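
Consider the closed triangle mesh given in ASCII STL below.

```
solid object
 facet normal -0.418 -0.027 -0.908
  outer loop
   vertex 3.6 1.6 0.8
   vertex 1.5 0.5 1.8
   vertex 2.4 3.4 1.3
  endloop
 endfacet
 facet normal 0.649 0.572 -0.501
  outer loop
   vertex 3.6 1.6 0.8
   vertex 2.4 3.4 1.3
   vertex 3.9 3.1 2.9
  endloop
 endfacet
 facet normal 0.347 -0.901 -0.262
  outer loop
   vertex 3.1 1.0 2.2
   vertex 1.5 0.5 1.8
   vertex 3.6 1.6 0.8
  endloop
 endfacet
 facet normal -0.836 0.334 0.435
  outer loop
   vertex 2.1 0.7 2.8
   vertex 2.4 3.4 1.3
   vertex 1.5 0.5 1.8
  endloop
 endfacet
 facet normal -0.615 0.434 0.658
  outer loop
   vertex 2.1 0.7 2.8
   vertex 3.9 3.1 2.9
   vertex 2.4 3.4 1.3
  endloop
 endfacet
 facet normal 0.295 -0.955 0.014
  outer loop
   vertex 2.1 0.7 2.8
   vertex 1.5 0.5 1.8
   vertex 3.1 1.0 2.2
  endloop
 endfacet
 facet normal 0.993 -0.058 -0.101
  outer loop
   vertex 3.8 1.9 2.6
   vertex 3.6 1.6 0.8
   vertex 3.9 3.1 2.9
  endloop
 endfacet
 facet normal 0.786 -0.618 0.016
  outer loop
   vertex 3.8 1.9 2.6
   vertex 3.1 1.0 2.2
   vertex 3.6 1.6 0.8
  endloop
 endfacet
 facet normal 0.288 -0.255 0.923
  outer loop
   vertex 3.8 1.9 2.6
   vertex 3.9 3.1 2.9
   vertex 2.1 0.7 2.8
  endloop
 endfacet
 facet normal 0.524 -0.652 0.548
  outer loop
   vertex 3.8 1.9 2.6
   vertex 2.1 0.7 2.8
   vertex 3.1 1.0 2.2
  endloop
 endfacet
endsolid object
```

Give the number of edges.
15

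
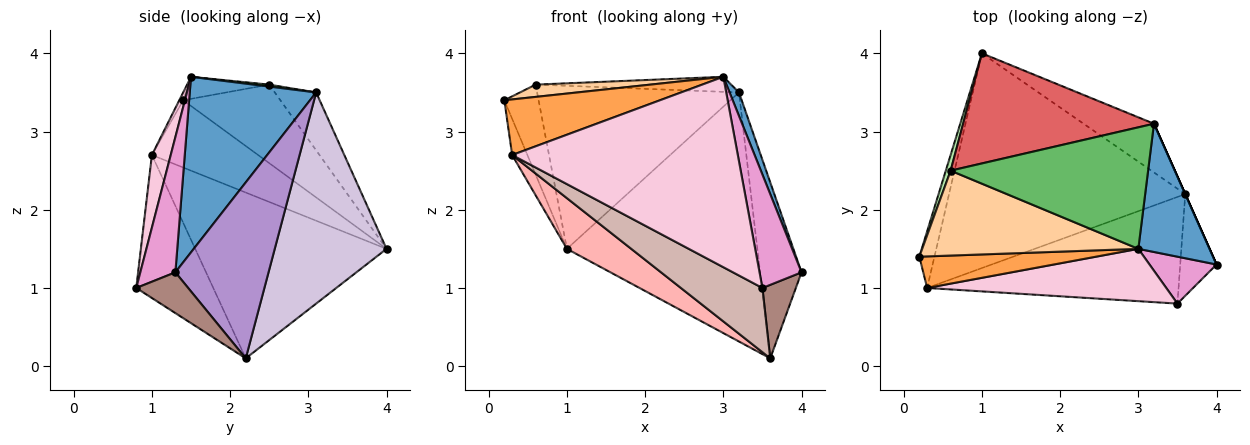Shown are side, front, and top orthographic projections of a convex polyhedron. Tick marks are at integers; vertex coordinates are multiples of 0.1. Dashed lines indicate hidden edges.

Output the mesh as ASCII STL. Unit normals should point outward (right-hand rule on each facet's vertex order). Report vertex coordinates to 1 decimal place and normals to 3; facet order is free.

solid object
 facet normal 0.924 -0.069 0.375
  outer loop
   vertex 3.2 3.1 3.5
   vertex 3.0 1.5 3.7
   vertex 4.0 1.3 1.2
  endloop
 endfacet
 facet normal -0.966 0.139 -0.217
  outer loop
   vertex 0.3 1.0 2.7
   vertex 0.2 1.4 3.4
   vertex 1.0 4.0 1.5
  endloop
 endfacet
 facet normal -0.022 -0.869 0.494
  outer loop
   vertex 0.3 1.0 2.7
   vertex 3.0 1.5 3.7
   vertex 0.2 1.4 3.4
  endloop
 endfacet
 facet normal -0.100 -0.143 0.985
  outer loop
   vertex 0.6 2.5 3.6
   vertex 0.2 1.4 3.4
   vertex 3.0 1.5 3.7
  endloop
 endfacet
 facet normal 0.010 0.123 0.992
  outer loop
   vertex 0.6 2.5 3.6
   vertex 3.0 1.5 3.7
   vertex 3.2 3.1 3.5
  endloop
 endfacet
 facet normal -0.942 0.332 0.058
  outer loop
   vertex 0.6 2.5 3.6
   vertex 1.0 4.0 1.5
   vertex 0.2 1.4 3.4
  endloop
 endfacet
 facet normal -0.167 0.817 0.552
  outer loop
   vertex 0.6 2.5 3.6
   vertex 3.2 3.1 3.5
   vertex 1.0 4.0 1.5
  endloop
 endfacet
 facet normal -0.564 -0.190 -0.804
  outer loop
   vertex 3.6 2.2 0.1
   vertex 0.3 1.0 2.7
   vertex 1.0 4.0 1.5
  endloop
 endfacet
 facet normal 0.914 0.406 0.000
  outer loop
   vertex 3.6 2.2 0.1
   vertex 3.2 3.1 3.5
   vertex 4.0 1.3 1.2
  endloop
 endfacet
 facet normal 0.499 0.850 -0.166
  outer loop
   vertex 3.6 2.2 0.1
   vertex 1.0 4.0 1.5
   vertex 3.2 3.1 3.5
  endloop
 endfacet
 facet normal 0.673 -0.433 -0.599
  outer loop
   vertex 3.5 0.8 1.0
   vertex 3.6 2.2 0.1
   vertex 4.0 1.3 1.2
  endloop
 endfacet
 facet normal -0.438 -0.464 -0.770
  outer loop
   vertex 3.5 0.8 1.0
   vertex 0.3 1.0 2.7
   vertex 3.6 2.2 0.1
  endloop
 endfacet
 facet normal 0.611 -0.732 0.303
  outer loop
   vertex 3.5 0.8 1.0
   vertex 4.0 1.3 1.2
   vertex 3.0 1.5 3.7
  endloop
 endfacet
 facet normal 0.080 -0.961 0.264
  outer loop
   vertex 3.5 0.8 1.0
   vertex 3.0 1.5 3.7
   vertex 0.3 1.0 2.7
  endloop
 endfacet
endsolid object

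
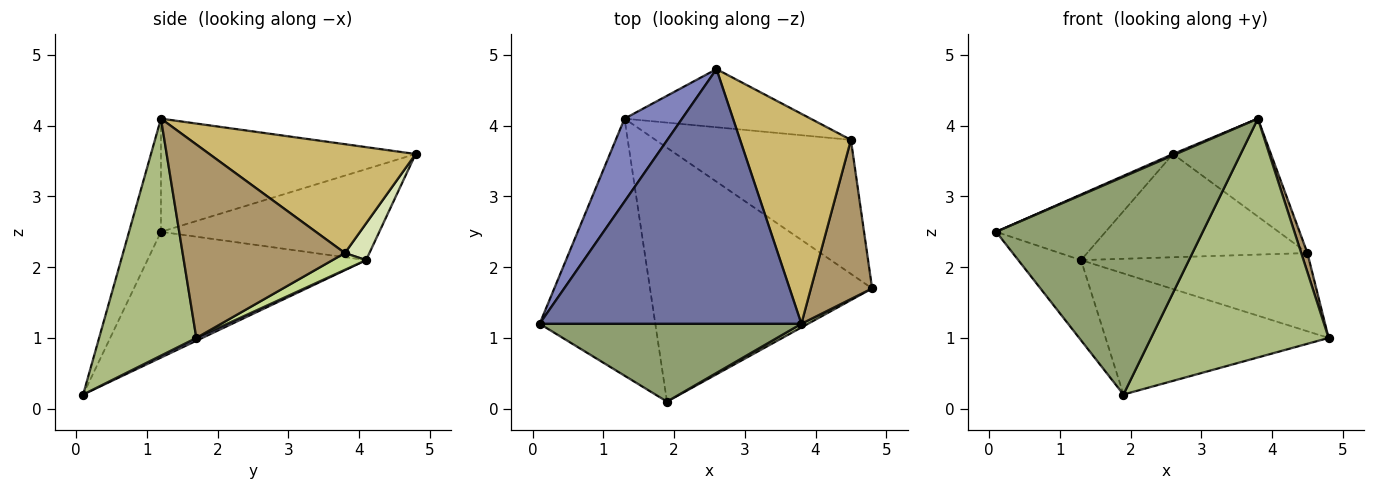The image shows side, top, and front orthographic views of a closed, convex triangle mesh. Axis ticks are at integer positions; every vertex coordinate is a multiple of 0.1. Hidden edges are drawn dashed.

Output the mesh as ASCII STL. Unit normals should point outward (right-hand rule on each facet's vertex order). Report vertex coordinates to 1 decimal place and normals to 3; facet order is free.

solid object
 facet normal -0.397 -0.005 0.918
  outer loop
   vertex 3.8 1.2 4.1
   vertex 2.6 4.8 3.6
   vertex 0.1 1.2 2.5
  endloop
 endfacet
 facet normal -0.778 0.390 0.492
  outer loop
   vertex 1.3 4.1 2.1
   vertex 0.1 1.2 2.5
   vertex 2.6 4.8 3.6
  endloop
 endfacet
 facet normal -0.720 0.207 -0.662
  outer loop
   vertex 1.9 0.1 0.2
   vertex 0.1 1.2 2.5
   vertex 1.3 4.1 2.1
  endloop
 endfacet
 facet normal 0.011 0.430 -0.903
  outer loop
   vertex 1.9 0.1 0.2
   vertex 1.3 4.1 2.1
   vertex 4.8 1.7 1.0
  endloop
 endfacet
 facet normal -0.144 -0.932 0.333
  outer loop
   vertex 1.9 0.1 0.2
   vertex 3.8 1.2 4.1
   vertex 0.1 1.2 2.5
  endloop
 endfacet
 facet normal 0.480 -0.877 0.013
  outer loop
   vertex 1.9 0.1 0.2
   vertex 4.8 1.7 1.0
   vertex 3.8 1.2 4.1
  endloop
 endfacet
 facet normal 0.074 0.503 -0.861
  outer loop
   vertex 4.5 3.8 2.2
   vertex 4.8 1.7 1.0
   vertex 1.3 4.1 2.1
  endloop
 endfacet
 facet normal 0.097 0.867 -0.488
  outer loop
   vertex 4.5 3.8 2.2
   vertex 1.3 4.1 2.1
   vertex 2.6 4.8 3.6
  endloop
 endfacet
 facet normal 0.953 -0.036 0.302
  outer loop
   vertex 4.5 3.8 2.2
   vertex 3.8 1.2 4.1
   vertex 4.8 1.7 1.0
  endloop
 endfacet
 facet normal 0.665 0.316 0.677
  outer loop
   vertex 4.5 3.8 2.2
   vertex 2.6 4.8 3.6
   vertex 3.8 1.2 4.1
  endloop
 endfacet
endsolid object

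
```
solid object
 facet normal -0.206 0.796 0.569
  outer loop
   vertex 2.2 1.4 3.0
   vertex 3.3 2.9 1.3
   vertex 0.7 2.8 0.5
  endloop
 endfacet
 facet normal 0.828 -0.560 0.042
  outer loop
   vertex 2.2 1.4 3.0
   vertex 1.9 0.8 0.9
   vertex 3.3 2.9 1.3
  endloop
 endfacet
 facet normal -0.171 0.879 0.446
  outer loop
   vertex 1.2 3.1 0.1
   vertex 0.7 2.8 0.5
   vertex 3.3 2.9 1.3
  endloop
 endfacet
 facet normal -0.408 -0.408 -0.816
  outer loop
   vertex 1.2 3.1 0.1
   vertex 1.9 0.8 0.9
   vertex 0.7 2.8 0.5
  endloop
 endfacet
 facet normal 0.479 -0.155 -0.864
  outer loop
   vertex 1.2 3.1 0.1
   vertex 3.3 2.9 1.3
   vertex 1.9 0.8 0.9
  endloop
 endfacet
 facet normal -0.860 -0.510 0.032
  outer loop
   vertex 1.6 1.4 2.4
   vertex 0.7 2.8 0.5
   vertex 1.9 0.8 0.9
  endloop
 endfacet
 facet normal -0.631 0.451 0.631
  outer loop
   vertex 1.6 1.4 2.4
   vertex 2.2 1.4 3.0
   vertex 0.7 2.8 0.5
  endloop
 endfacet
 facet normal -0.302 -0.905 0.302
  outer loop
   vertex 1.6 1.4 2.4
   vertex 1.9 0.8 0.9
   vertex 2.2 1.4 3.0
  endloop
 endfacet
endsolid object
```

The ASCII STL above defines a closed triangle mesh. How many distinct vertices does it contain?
6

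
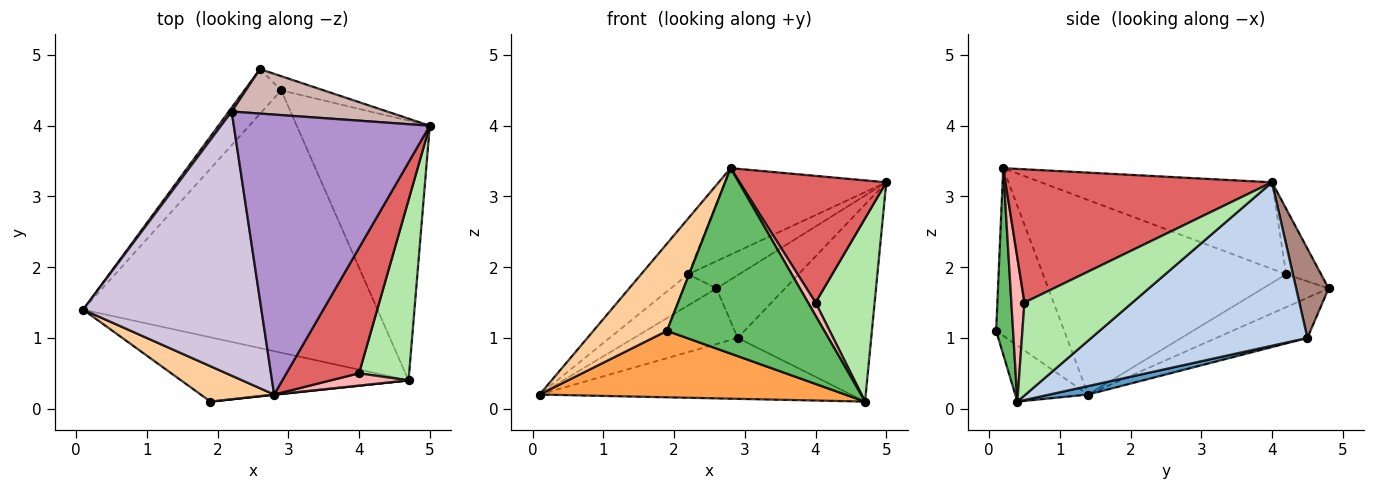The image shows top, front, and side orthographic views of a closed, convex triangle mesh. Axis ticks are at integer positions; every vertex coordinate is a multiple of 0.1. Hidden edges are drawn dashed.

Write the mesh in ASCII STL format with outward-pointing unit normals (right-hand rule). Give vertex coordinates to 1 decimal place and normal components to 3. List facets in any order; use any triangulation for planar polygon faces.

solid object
 facet normal 0.028 0.226 -0.974
  outer loop
   vertex 2.9 4.5 1.0
   vertex 4.7 0.4 0.1
   vertex 0.1 1.4 0.2
  endloop
 endfacet
 facet normal 0.699 0.432 -0.569
  outer loop
   vertex 2.9 4.5 1.0
   vertex 5.0 4.0 3.2
   vertex 4.7 0.4 0.1
  endloop
 endfacet
 facet normal -0.169 -0.708 -0.685
  outer loop
   vertex 1.9 0.1 1.1
   vertex 0.1 1.4 0.2
   vertex 4.7 0.4 0.1
  endloop
 endfacet
 facet normal -0.651 -0.704 0.285
  outer loop
   vertex 1.9 0.1 1.1
   vertex 2.8 0.2 3.4
   vertex 0.1 1.4 0.2
  endloop
 endfacet
 facet normal 0.107 -0.994 0.001
  outer loop
   vertex 1.9 0.1 1.1
   vertex 4.7 0.4 0.1
   vertex 2.8 0.2 3.4
  endloop
 endfacet
 facet normal 0.793 -0.434 0.427
  outer loop
   vertex 4.0 0.5 1.5
   vertex 4.7 0.4 0.1
   vertex 5.0 4.0 3.2
  endloop
 endfacet
 facet normal 0.791 -0.435 0.431
  outer loop
   vertex 4.0 0.5 1.5
   vertex 5.0 4.0 3.2
   vertex 2.8 0.2 3.4
  endloop
 endfacet
 facet normal 0.785 -0.451 0.425
  outer loop
   vertex 4.0 0.5 1.5
   vertex 2.8 0.2 3.4
   vertex 4.7 0.4 0.1
  endloop
 endfacet
 facet normal -0.389 0.272 0.880
  outer loop
   vertex 2.2 4.2 1.9
   vertex 2.8 0.2 3.4
   vertex 5.0 4.0 3.2
  endloop
 endfacet
 facet normal -0.730 0.141 0.669
  outer loop
   vertex 2.2 4.2 1.9
   vertex 0.1 1.4 0.2
   vertex 2.8 0.2 3.4
  endloop
 endfacet
 facet normal 0.420 0.885 -0.200
  outer loop
   vertex 2.6 4.8 1.7
   vertex 5.0 4.0 3.2
   vertex 2.9 4.5 1.0
  endloop
 endfacet
 facet normal -0.337 0.492 0.802
  outer loop
   vertex 2.6 4.8 1.7
   vertex 2.2 4.2 1.9
   vertex 5.0 4.0 3.2
  endloop
 endfacet
 facet normal -0.564 0.643 -0.518
  outer loop
   vertex 2.6 4.8 1.7
   vertex 2.9 4.5 1.0
   vertex 0.1 1.4 0.2
  endloop
 endfacet
 facet normal -0.819 0.570 0.073
  outer loop
   vertex 2.6 4.8 1.7
   vertex 0.1 1.4 0.2
   vertex 2.2 4.2 1.9
  endloop
 endfacet
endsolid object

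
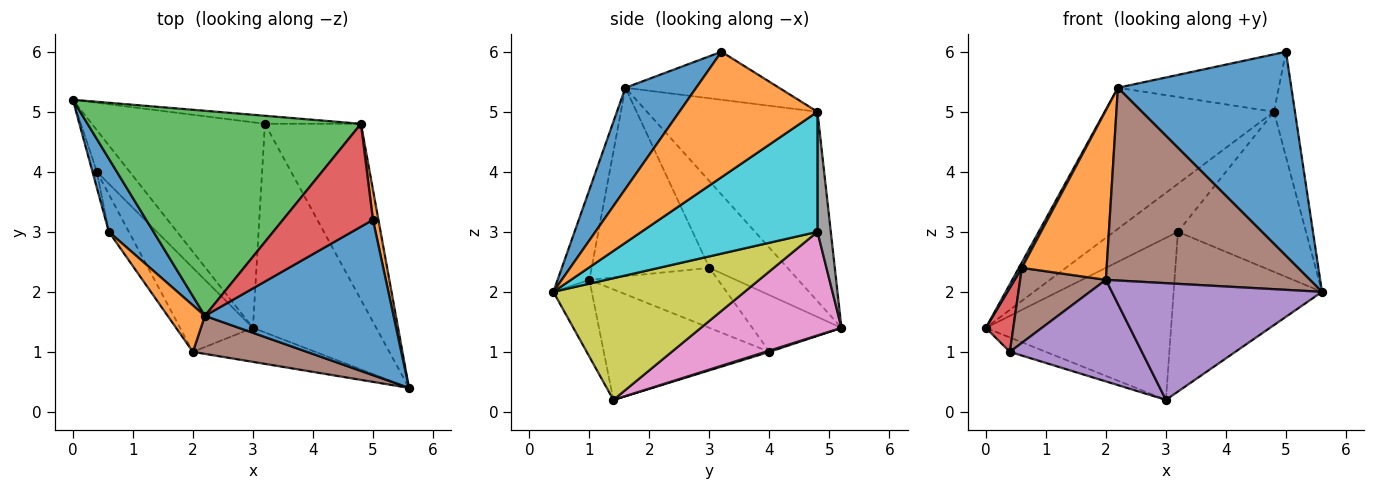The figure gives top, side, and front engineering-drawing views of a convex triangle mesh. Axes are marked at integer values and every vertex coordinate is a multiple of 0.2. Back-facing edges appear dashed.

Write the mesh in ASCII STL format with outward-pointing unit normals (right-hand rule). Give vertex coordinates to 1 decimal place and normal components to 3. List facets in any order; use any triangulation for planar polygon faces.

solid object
 facet normal 0.309 -0.757 0.576
  outer loop
   vertex 2.2 1.6 5.4
   vertex 5.6 0.4 2.0
   vertex 5.0 3.2 6.0
  endloop
 endfacet
 facet normal 0.988 0.150 0.043
  outer loop
   vertex 4.8 4.8 5.0
   vertex 5.0 3.2 6.0
   vertex 5.6 0.4 2.0
  endloop
 endfacet
 facet normal -0.496 0.492 0.716
  outer loop
   vertex 4.8 4.8 5.0
   vertex 0.0 5.2 1.4
   vertex 2.2 1.6 5.4
  endloop
 endfacet
 facet normal -0.422 0.442 0.792
  outer loop
   vertex 4.8 4.8 5.0
   vertex 2.2 1.6 5.4
   vertex 5.0 3.2 6.0
  endloop
 endfacet
 facet normal -0.173 -0.946 -0.276
  outer loop
   vertex 2.0 1.0 2.2
   vertex 3.0 1.4 0.2
   vertex 5.6 0.4 2.0
  endloop
 endfacet
 facet normal -0.151 -0.970 0.191
  outer loop
   vertex 2.0 1.0 2.2
   vertex 5.6 0.4 2.0
   vertex 2.2 1.6 5.4
  endloop
 endfacet
 facet normal 0.425 0.560 -0.711
  outer loop
   vertex 3.2 4.8 3.0
   vertex 3.0 1.4 0.2
   vertex 0.0 5.2 1.4
  endloop
 endfacet
 facet normal 0.201 0.966 -0.161
  outer loop
   vertex 3.2 4.8 3.0
   vertex 0.0 5.2 1.4
   vertex 4.8 4.8 5.0
  endloop
 endfacet
 facet normal 0.617 0.478 -0.625
  outer loop
   vertex 3.2 4.8 3.0
   vertex 5.6 0.4 2.0
   vertex 3.0 1.4 0.2
  endloop
 endfacet
 facet normal 0.679 0.494 -0.543
  outer loop
   vertex 3.2 4.8 3.0
   vertex 4.8 4.8 5.0
   vertex 5.6 0.4 2.0
  endloop
 endfacet
 facet normal -0.888 -0.034 0.458
  outer loop
   vertex 0.6 3.0 2.4
   vertex 2.2 1.6 5.4
   vertex 0.0 5.2 1.4
  endloop
 endfacet
 facet normal -0.801 -0.577 0.158
  outer loop
   vertex 0.6 3.0 2.4
   vertex 2.0 1.0 2.2
   vertex 2.2 1.6 5.4
  endloop
 endfacet
 facet normal 0.036 0.327 -0.944
  outer loop
   vertex 0.4 4.0 1.0
   vertex 0.0 5.2 1.4
   vertex 3.0 1.4 0.2
  endloop
 endfacet
 facet normal -0.953 -0.293 -0.073
  outer loop
   vertex 0.4 4.0 1.0
   vertex 0.6 3.0 2.4
   vertex 0.0 5.2 1.4
  endloop
 endfacet
 facet normal -0.695 -0.554 -0.458
  outer loop
   vertex 0.4 4.0 1.0
   vertex 3.0 1.4 0.2
   vertex 2.0 1.0 2.2
  endloop
 endfacet
 facet normal -0.802 -0.535 -0.267
  outer loop
   vertex 0.4 4.0 1.0
   vertex 2.0 1.0 2.2
   vertex 0.6 3.0 2.4
  endloop
 endfacet
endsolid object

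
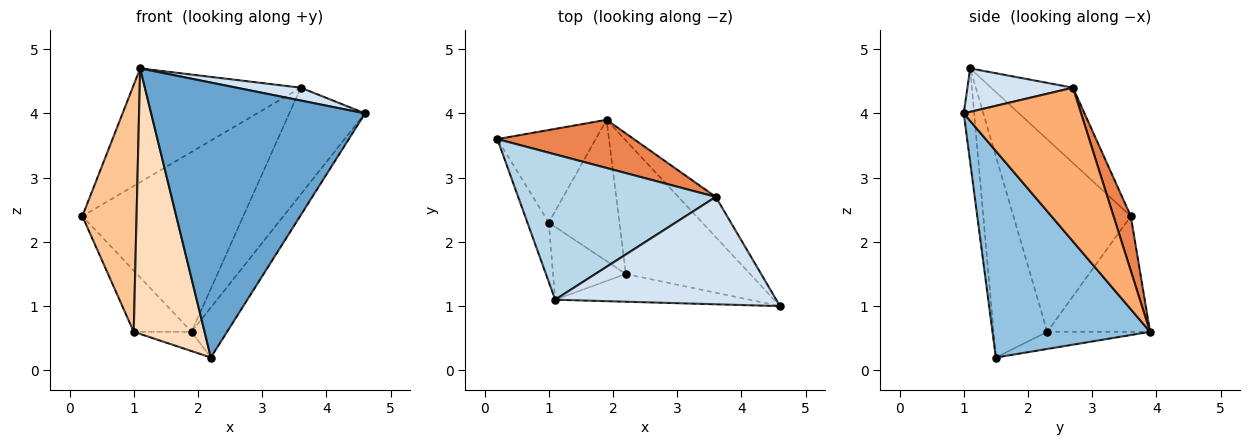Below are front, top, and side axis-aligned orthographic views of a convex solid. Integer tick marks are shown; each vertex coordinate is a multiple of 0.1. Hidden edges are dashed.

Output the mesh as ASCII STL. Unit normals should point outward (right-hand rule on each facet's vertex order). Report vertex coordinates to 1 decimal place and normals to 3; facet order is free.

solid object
 facet normal -0.048 -0.994 -0.100
  outer loop
   vertex 2.2 1.5 0.2
   vertex 4.6 1.0 4.0
   vertex 1.1 1.1 4.7
  endloop
 endfacet
 facet normal 0.841 0.190 -0.506
  outer loop
   vertex 1.9 3.9 0.6
   vertex 4.6 1.0 4.0
   vertex 2.2 1.5 0.2
  endloop
 endfacet
 facet normal -0.287 0.590 0.754
  outer loop
   vertex 3.6 2.7 4.4
   vertex 0.2 3.6 2.4
   vertex 1.1 1.1 4.7
  endloop
 endfacet
 facet normal 0.192 -0.117 0.975
  outer loop
   vertex 3.6 2.7 4.4
   vertex 1.1 1.1 4.7
   vertex 4.6 1.0 4.0
  endloop
 endfacet
 facet normal 0.103 0.961 0.257
  outer loop
   vertex 3.6 2.7 4.4
   vertex 1.9 3.9 0.6
   vertex 0.2 3.6 2.4
  endloop
 endfacet
 facet normal 0.823 0.531 -0.200
  outer loop
   vertex 3.6 2.7 4.4
   vertex 4.6 1.0 4.0
   vertex 1.9 3.9 0.6
  endloop
 endfacet
 facet normal -0.903 -0.417 -0.100
  outer loop
   vertex 1.0 2.3 0.6
   vertex 1.1 1.1 4.7
   vertex 0.2 3.6 2.4
  endloop
 endfacet
 facet normal -0.590 -0.779 -0.213
  outer loop
   vertex 1.0 2.3 0.6
   vertex 2.2 1.5 0.2
   vertex 1.1 1.1 4.7
  endloop
 endfacet
 facet normal -0.700 0.394 -0.596
  outer loop
   vertex 1.0 2.3 0.6
   vertex 0.2 3.6 2.4
   vertex 1.9 3.9 0.6
  endloop
 endfacet
 facet normal -0.234 0.131 -0.963
  outer loop
   vertex 1.0 2.3 0.6
   vertex 1.9 3.9 0.6
   vertex 2.2 1.5 0.2
  endloop
 endfacet
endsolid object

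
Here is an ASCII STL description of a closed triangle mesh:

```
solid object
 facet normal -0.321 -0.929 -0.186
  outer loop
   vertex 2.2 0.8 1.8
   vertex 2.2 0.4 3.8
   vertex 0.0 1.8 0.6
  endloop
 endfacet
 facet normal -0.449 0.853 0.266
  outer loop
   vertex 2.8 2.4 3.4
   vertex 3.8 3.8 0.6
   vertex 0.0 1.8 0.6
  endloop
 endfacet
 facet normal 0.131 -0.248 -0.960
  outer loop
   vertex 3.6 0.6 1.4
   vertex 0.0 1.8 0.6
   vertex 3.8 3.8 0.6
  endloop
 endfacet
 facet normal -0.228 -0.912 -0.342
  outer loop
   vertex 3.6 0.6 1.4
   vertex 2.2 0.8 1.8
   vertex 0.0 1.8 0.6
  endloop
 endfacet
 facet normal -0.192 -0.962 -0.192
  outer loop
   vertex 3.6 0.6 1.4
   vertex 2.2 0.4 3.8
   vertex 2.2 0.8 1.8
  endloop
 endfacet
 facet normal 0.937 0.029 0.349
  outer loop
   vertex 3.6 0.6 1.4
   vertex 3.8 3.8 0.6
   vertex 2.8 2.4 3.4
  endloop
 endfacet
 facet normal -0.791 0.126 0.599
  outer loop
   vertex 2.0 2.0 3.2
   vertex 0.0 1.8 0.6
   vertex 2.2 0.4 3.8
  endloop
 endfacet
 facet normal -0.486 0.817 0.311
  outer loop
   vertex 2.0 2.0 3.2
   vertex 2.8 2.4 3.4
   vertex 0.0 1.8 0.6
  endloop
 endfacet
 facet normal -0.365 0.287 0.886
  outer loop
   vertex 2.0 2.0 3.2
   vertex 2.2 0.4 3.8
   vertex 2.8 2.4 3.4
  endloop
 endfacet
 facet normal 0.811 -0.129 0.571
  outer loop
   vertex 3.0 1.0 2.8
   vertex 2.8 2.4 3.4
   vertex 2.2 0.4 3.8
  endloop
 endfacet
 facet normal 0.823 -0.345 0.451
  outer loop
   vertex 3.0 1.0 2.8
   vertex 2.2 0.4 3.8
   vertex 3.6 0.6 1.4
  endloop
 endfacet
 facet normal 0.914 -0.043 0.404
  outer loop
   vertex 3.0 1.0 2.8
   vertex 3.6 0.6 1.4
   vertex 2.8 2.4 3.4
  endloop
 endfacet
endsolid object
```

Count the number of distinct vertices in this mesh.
8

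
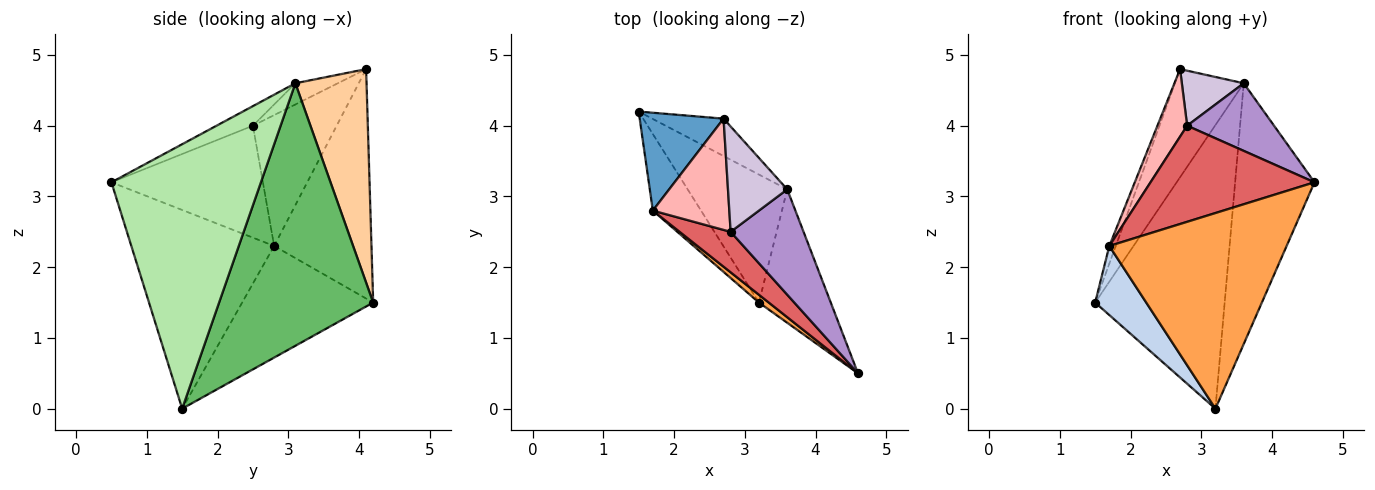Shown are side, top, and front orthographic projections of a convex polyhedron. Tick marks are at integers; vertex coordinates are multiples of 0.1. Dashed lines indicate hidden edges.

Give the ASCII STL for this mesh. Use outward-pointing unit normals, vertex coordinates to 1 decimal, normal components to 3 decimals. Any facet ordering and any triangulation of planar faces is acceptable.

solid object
 facet normal -0.937 0.062 0.343
  outer loop
   vertex 1.7 2.8 2.3
   vertex 2.7 4.1 4.8
   vertex 1.5 4.2 1.5
  endloop
 endfacet
 facet normal -0.864 -0.337 -0.373
  outer loop
   vertex 1.7 2.8 2.3
   vertex 1.5 4.2 1.5
   vertex 3.2 1.5 0.0
  endloop
 endfacet
 facet normal -0.627 -0.778 0.031
  outer loop
   vertex 1.7 2.8 2.3
   vertex 3.2 1.5 0.0
   vertex 4.6 0.5 3.2
  endloop
 endfacet
 facet normal 0.699 0.676 -0.234
  outer loop
   vertex 3.6 3.1 4.6
   vertex 1.5 4.2 1.5
   vertex 2.7 4.1 4.8
  endloop
 endfacet
 facet normal 0.735 0.618 -0.279
  outer loop
   vertex 3.6 3.1 4.6
   vertex 3.2 1.5 0.0
   vertex 1.5 4.2 1.5
  endloop
 endfacet
 facet normal 0.859 0.456 -0.233
  outer loop
   vertex 3.6 3.1 4.6
   vertex 4.6 0.5 3.2
   vertex 3.2 1.5 0.0
  endloop
 endfacet
 facet normal -0.648 -0.702 0.296
  outer loop
   vertex 2.8 2.5 4.0
   vertex 1.7 2.8 2.3
   vertex 4.6 0.5 3.2
  endloop
 endfacet
 facet normal -0.826 -0.293 0.482
  outer loop
   vertex 2.8 2.5 4.0
   vertex 2.7 4.1 4.8
   vertex 1.7 2.8 2.3
  endloop
 endfacet
 facet normal -0.221 -0.527 0.821
  outer loop
   vertex 2.8 2.5 4.0
   vertex 4.6 0.5 3.2
   vertex 3.6 3.1 4.6
  endloop
 endfacet
 facet normal -0.303 -0.441 0.845
  outer loop
   vertex 2.8 2.5 4.0
   vertex 3.6 3.1 4.6
   vertex 2.7 4.1 4.8
  endloop
 endfacet
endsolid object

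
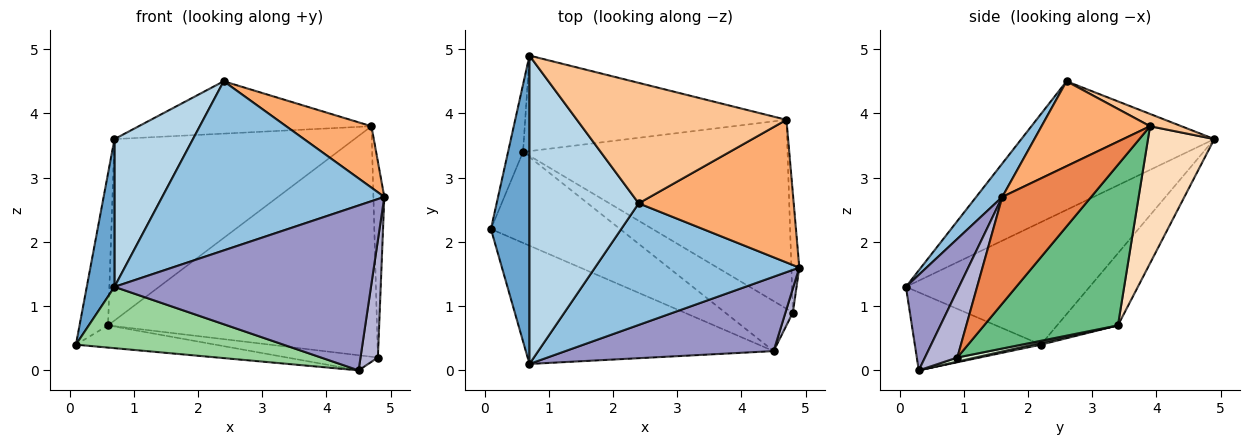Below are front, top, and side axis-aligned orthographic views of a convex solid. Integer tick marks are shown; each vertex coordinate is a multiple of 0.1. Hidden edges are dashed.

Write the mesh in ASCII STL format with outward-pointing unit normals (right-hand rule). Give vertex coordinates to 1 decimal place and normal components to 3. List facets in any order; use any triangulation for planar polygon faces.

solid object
 facet normal -0.944 -0.142 0.297
  outer loop
   vertex 0.7 0.1 1.3
   vertex 0.7 4.9 3.6
   vertex 0.1 2.2 0.4
  endloop
 endfacet
 facet normal 0.095 -0.808 0.581
  outer loop
   vertex 2.4 2.6 4.5
   vertex 0.7 0.1 1.3
   vertex 4.9 1.6 2.7
  endloop
 endfacet
 facet normal -0.728 -0.296 0.618
  outer loop
   vertex 2.4 2.6 4.5
   vertex 0.7 4.9 3.6
   vertex 0.7 0.1 1.3
  endloop
 endfacet
 facet normal -0.890 0.417 -0.185
  outer loop
   vertex 0.6 3.4 0.7
   vertex 0.1 2.2 0.4
   vertex 0.7 4.9 3.6
  endloop
 endfacet
 facet normal 0.990 0.121 -0.074
  outer loop
   vertex 4.7 3.9 3.8
   vertex 4.9 1.6 2.7
   vertex 4.8 0.9 0.2
  endloop
 endfacet
 facet normal 0.449 -0.353 0.820
  outer loop
   vertex 4.7 3.9 3.8
   vertex 2.4 2.6 4.5
   vertex 4.9 1.6 2.7
  endloop
 endfacet
 facet normal 0.054 0.398 0.916
  outer loop
   vertex 4.7 3.9 3.8
   vertex 0.7 4.9 3.6
   vertex 2.4 2.6 4.5
  endloop
 endfacet
 facet normal 0.237 0.859 -0.453
  outer loop
   vertex 4.7 3.9 3.8
   vertex 0.6 3.4 0.7
   vertex 0.7 4.9 3.6
  endloop
 endfacet
 facet normal 0.359 0.722 -0.592
  outer loop
   vertex 4.7 3.9 3.8
   vertex 4.8 0.9 0.2
   vertex 0.6 3.4 0.7
  endloop
 endfacet
 facet normal -0.269 -0.443 -0.855
  outer loop
   vertex 4.5 0.3 0.0
   vertex 0.7 0.1 1.3
   vertex 0.1 2.2 0.4
  endloop
 endfacet
 facet normal 0.014 0.237 -0.971
  outer loop
   vertex 4.5 0.3 0.0
   vertex 0.1 2.2 0.4
   vertex 0.6 3.4 0.7
  endloop
 endfacet
 facet normal 0.058 0.289 -0.955
  outer loop
   vertex 4.5 0.3 0.0
   vertex 0.6 3.4 0.7
   vertex 4.8 0.9 0.2
  endloop
 endfacet
 facet normal 0.185 -0.896 0.404
  outer loop
   vertex 4.5 0.3 0.0
   vertex 4.9 1.6 2.7
   vertex 0.7 0.1 1.3
  endloop
 endfacet
 facet normal 0.877 -0.471 0.097
  outer loop
   vertex 4.5 0.3 0.0
   vertex 4.8 0.9 0.2
   vertex 4.9 1.6 2.7
  endloop
 endfacet
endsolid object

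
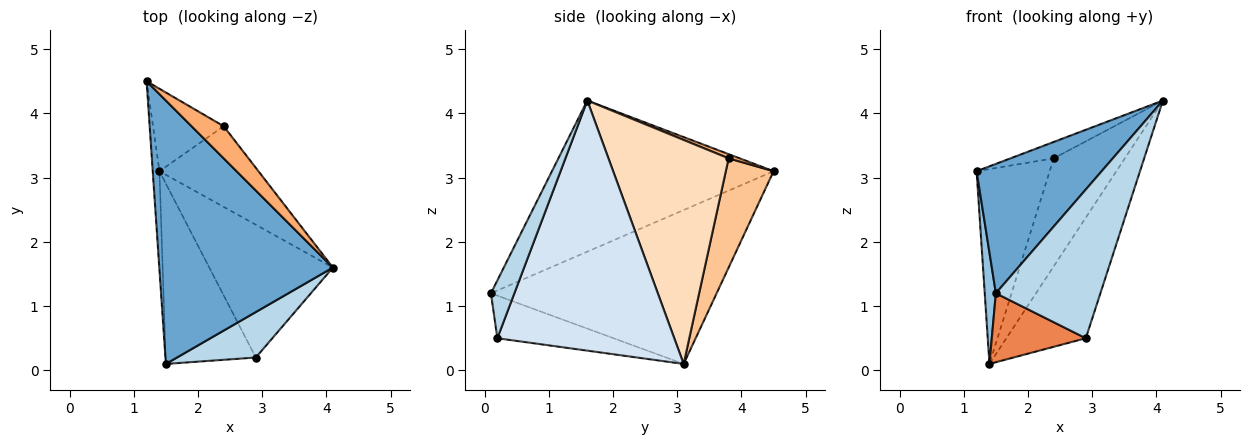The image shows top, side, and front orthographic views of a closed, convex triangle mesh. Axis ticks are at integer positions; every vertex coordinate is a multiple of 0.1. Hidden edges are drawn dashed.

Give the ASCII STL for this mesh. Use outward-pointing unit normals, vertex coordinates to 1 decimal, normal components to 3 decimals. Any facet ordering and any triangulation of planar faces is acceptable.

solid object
 facet normal -0.616 -0.347 0.707
  outer loop
   vertex 1.5 0.1 1.2
   vertex 4.1 1.6 4.2
   vertex 1.2 4.5 3.1
  endloop
 endfacet
 facet normal -0.998 -0.049 -0.044
  outer loop
   vertex 1.4 3.1 0.1
   vertex 1.5 0.1 1.2
   vertex 1.2 4.5 3.1
  endloop
 endfacet
 facet normal 0.210 -0.935 0.286
  outer loop
   vertex 2.9 0.2 0.5
   vertex 4.1 1.6 4.2
   vertex 1.5 0.1 1.2
  endloop
 endfacet
 facet normal 0.832 0.373 -0.411
  outer loop
   vertex 2.9 0.2 0.5
   vertex 1.4 3.1 0.1
   vertex 4.1 1.6 4.2
  endloop
 endfacet
 facet normal -0.404 -0.327 -0.854
  outer loop
   vertex 2.9 0.2 0.5
   vertex 1.5 0.1 1.2
   vertex 1.4 3.1 0.1
  endloop
 endfacet
 facet normal 0.116 0.452 0.885
  outer loop
   vertex 2.4 3.8 3.3
   vertex 1.2 4.5 3.1
   vertex 4.1 1.6 4.2
  endloop
 endfacet
 facet normal 0.516 0.789 -0.334
  outer loop
   vertex 2.4 3.8 3.3
   vertex 1.4 3.1 0.1
   vertex 1.2 4.5 3.1
  endloop
 endfacet
 facet normal 0.804 0.476 -0.356
  outer loop
   vertex 2.4 3.8 3.3
   vertex 4.1 1.6 4.2
   vertex 1.4 3.1 0.1
  endloop
 endfacet
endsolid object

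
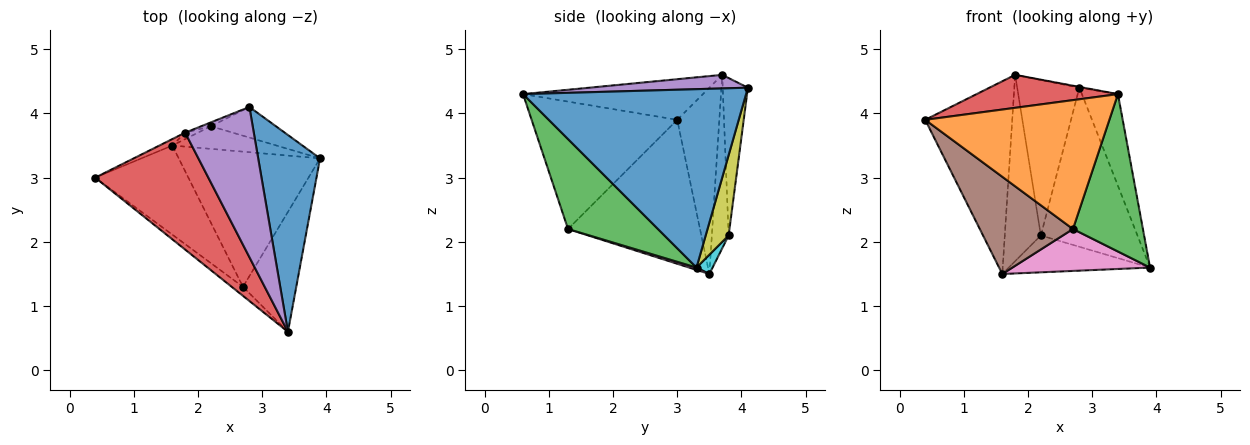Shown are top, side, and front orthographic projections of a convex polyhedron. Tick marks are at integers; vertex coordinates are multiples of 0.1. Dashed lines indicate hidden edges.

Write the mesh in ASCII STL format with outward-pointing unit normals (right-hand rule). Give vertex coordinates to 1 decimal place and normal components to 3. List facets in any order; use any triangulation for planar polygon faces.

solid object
 facet normal 0.934 0.151 0.324
  outer loop
   vertex 2.8 4.1 4.4
   vertex 3.4 0.6 4.3
   vertex 3.9 3.3 1.6
  endloop
 endfacet
 facet normal -0.619 -0.783 -0.055
  outer loop
   vertex 2.7 1.3 2.2
   vertex 3.4 0.6 4.3
   vertex 0.4 3.0 3.9
  endloop
 endfacet
 facet normal 0.715 -0.556 -0.424
  outer loop
   vertex 2.7 1.3 2.2
   vertex 3.9 3.3 1.6
   vertex 3.4 0.6 4.3
  endloop
 endfacet
 facet normal -0.327 -0.257 0.910
  outer loop
   vertex 1.8 3.7 4.6
   vertex 0.4 3.0 3.9
   vertex 3.4 0.6 4.3
  endloop
 endfacet
 facet normal 0.194 0.005 0.981
  outer loop
   vertex 1.8 3.7 4.6
   vertex 3.4 0.6 4.3
   vertex 2.8 4.1 4.4
  endloop
 endfacet
 facet normal -0.722 -0.510 -0.467
  outer loop
   vertex 1.6 3.5 1.5
   vertex 2.7 1.3 2.2
   vertex 0.4 3.0 3.9
  endloop
 endfacet
 facet normal 0.016 -0.296 -0.955
  outer loop
   vertex 1.6 3.5 1.5
   vertex 3.9 3.3 1.6
   vertex 2.7 1.3 2.2
  endloop
 endfacet
 facet normal -0.435 0.900 -0.030
  outer loop
   vertex 1.6 3.5 1.5
   vertex 0.4 3.0 3.9
   vertex 1.8 3.7 4.6
  endloop
 endfacet
 facet normal 0.227 0.956 -0.184
  outer loop
   vertex 2.2 3.8 2.1
   vertex 2.8 4.1 4.4
   vertex 3.9 3.3 1.6
  endloop
 endfacet
 facet normal 0.096 0.848 -0.521
  outer loop
   vertex 2.2 3.8 2.1
   vertex 3.9 3.3 1.6
   vertex 1.6 3.5 1.5
  endloop
 endfacet
 facet normal -0.375 0.927 -0.023
  outer loop
   vertex 2.2 3.8 2.1
   vertex 1.8 3.7 4.6
   vertex 2.8 4.1 4.4
  endloop
 endfacet
 facet normal -0.422 0.906 -0.031
  outer loop
   vertex 2.2 3.8 2.1
   vertex 1.6 3.5 1.5
   vertex 1.8 3.7 4.6
  endloop
 endfacet
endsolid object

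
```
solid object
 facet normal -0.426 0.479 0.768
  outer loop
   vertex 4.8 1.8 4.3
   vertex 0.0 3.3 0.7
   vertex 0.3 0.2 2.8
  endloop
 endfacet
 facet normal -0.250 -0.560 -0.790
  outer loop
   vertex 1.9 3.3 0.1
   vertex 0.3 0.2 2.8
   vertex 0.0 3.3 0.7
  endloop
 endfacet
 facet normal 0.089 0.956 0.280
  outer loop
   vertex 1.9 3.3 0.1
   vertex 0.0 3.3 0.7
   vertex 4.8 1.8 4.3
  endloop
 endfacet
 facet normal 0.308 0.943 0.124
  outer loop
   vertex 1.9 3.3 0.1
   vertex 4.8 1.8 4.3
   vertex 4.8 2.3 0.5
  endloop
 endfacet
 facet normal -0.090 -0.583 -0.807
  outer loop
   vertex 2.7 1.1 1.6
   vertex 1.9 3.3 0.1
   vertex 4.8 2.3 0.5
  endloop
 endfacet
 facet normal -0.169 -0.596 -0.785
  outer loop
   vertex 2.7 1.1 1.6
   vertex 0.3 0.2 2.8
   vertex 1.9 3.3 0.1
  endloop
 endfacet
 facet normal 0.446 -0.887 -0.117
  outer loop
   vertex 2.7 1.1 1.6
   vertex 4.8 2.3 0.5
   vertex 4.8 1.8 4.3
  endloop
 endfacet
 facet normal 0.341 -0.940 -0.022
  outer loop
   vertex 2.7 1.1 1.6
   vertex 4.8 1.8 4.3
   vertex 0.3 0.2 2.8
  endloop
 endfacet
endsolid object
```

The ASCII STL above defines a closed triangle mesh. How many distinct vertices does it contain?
6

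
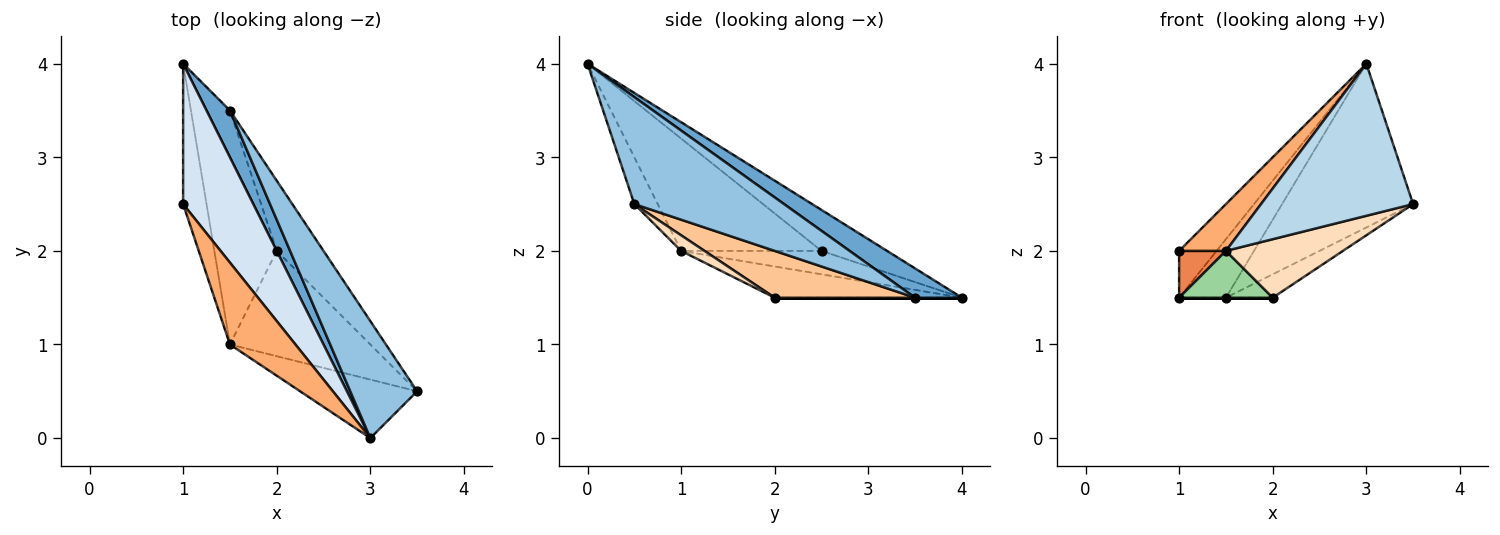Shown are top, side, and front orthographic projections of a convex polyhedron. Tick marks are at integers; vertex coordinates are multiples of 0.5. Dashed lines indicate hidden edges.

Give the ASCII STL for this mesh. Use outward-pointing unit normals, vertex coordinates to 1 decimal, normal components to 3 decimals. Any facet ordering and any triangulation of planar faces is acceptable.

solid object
 facet normal 0.615 0.615 0.492
  outer loop
   vertex 1.5 3.5 1.5
   vertex 1.0 4.0 1.5
   vertex 3.0 0.0 4.0
  endloop
 endfacet
 facet normal 0.681 0.596 0.426
  outer loop
   vertex 1.5 3.5 1.5
   vertex 3.0 0.0 4.0
   vertex 3.5 0.5 2.5
  endloop
 endfacet
 facet normal -0.142 -0.924 -0.355
  outer loop
   vertex 1.5 1.0 2.0
   vertex 3.5 0.5 2.5
   vertex 3.0 0.0 4.0
  endloop
 endfacet
 facet normal -0.484 0.277 0.830
  outer loop
   vertex 1.0 2.5 2.0
   vertex 3.0 0.0 4.0
   vertex 1.0 4.0 1.5
  endloop
 endfacet
 facet normal -0.688 -0.229 -0.688
  outer loop
   vertex 1.0 2.5 2.0
   vertex 1.0 4.0 1.5
   vertex 1.5 1.0 2.0
  endloop
 endfacet
 facet normal -0.830 -0.277 0.484
  outer loop
   vertex 1.0 2.5 2.0
   vertex 1.5 1.0 2.0
   vertex 3.0 0.0 4.0
  endloop
 endfacet
 facet normal 0.688 0.229 -0.688
  outer loop
   vertex 2.0 2.0 1.5
   vertex 1.5 3.5 1.5
   vertex 3.5 0.5 2.5
  endloop
 endfacet
 facet normal 0.097 -0.483 -0.870
  outer loop
   vertex 2.0 2.0 1.5
   vertex 3.5 0.5 2.5
   vertex 1.5 1.0 2.0
  endloop
 endfacet
 facet normal 0.000 0.000 -1.000
  outer loop
   vertex 2.0 2.0 1.5
   vertex 1.0 4.0 1.5
   vertex 1.5 3.5 1.5
  endloop
 endfacet
 facet normal -0.436 -0.218 -0.873
  outer loop
   vertex 2.0 2.0 1.5
   vertex 1.5 1.0 2.0
   vertex 1.0 4.0 1.5
  endloop
 endfacet
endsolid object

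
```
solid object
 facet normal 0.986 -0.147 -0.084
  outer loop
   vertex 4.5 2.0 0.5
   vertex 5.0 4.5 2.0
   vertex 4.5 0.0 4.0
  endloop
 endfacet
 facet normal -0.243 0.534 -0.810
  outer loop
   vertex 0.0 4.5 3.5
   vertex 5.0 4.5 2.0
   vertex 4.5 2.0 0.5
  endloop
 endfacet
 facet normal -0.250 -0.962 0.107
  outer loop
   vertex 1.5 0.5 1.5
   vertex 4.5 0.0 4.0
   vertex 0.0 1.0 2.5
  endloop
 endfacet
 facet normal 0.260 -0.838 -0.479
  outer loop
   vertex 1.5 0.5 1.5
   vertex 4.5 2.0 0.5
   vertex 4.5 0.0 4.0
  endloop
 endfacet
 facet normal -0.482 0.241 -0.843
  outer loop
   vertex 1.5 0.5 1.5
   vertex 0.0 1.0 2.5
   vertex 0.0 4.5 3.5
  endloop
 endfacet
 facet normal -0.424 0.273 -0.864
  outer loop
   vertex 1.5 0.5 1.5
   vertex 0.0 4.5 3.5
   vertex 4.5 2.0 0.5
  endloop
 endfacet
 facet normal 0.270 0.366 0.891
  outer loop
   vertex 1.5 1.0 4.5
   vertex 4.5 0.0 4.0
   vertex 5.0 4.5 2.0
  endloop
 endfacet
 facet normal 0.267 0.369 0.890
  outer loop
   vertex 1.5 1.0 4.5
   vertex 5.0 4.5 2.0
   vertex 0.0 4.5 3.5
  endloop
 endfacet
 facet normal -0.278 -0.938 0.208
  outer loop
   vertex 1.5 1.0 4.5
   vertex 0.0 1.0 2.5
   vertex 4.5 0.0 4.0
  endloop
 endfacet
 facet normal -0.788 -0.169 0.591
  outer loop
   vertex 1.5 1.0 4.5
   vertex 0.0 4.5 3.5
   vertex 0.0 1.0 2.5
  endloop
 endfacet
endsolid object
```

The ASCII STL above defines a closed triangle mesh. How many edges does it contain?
15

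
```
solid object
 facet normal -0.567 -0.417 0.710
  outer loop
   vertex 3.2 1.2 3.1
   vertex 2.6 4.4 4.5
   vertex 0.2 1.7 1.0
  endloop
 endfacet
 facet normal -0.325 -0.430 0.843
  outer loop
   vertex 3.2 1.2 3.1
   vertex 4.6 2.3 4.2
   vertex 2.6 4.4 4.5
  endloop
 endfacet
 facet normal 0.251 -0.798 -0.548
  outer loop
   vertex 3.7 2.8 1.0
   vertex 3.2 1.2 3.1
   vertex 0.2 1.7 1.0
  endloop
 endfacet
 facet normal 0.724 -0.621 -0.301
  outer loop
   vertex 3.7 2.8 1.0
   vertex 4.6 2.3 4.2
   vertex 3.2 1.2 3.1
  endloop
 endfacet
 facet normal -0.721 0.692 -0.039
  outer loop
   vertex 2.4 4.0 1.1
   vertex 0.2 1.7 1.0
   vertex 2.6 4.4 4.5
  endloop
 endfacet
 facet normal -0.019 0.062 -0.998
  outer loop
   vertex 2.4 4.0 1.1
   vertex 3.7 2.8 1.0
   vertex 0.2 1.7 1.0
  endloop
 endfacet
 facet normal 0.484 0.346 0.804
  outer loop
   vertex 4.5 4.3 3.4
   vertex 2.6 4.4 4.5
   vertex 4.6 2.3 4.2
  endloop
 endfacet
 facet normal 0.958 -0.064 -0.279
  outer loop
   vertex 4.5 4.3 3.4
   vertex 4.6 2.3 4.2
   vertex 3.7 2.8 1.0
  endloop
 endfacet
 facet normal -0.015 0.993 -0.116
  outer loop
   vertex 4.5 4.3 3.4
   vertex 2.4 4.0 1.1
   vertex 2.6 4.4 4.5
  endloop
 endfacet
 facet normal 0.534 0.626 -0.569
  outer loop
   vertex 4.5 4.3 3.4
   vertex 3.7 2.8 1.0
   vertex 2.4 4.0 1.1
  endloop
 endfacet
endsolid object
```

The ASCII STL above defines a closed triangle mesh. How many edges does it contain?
15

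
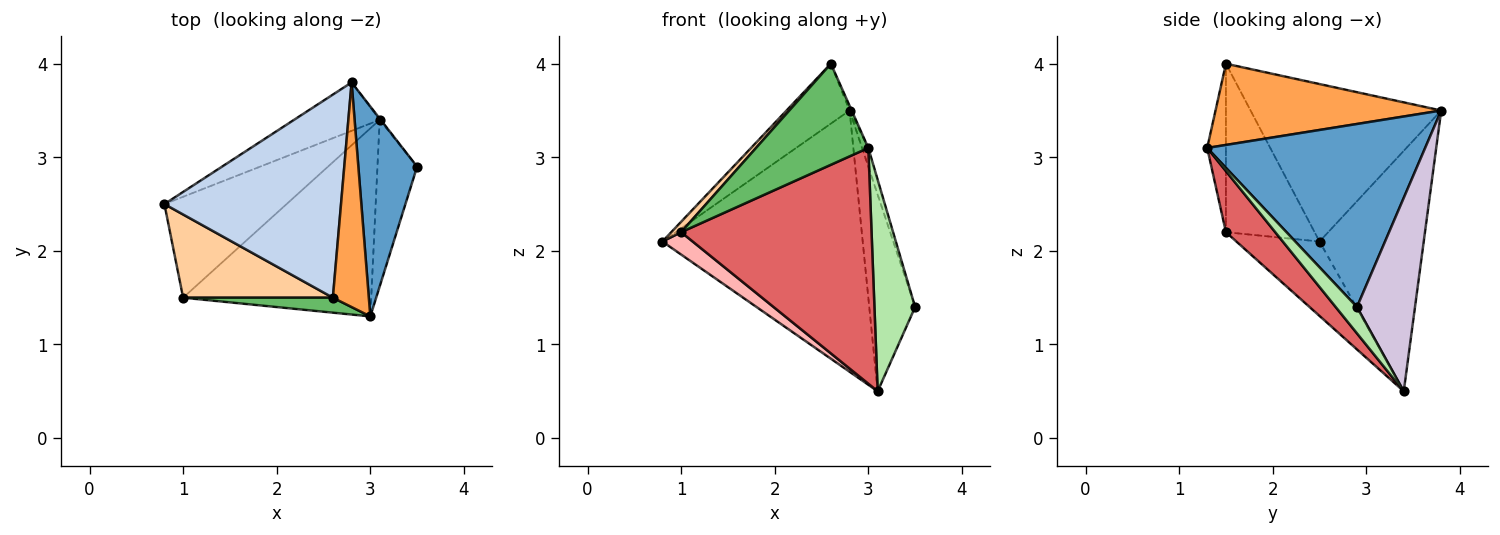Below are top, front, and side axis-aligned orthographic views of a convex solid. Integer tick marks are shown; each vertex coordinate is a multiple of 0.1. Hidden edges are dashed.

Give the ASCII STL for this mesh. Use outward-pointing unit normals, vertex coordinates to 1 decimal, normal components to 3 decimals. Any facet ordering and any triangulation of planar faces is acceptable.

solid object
 facet normal 0.952 0.027 0.306
  outer loop
   vertex 2.8 3.8 3.5
   vertex 3.0 1.3 3.1
   vertex 3.5 2.9 1.4
  endloop
 endfacet
 facet normal -0.650 0.215 0.729
  outer loop
   vertex 2.6 1.5 4.0
   vertex 2.8 3.8 3.5
   vertex 0.8 2.5 2.1
  endloop
 endfacet
 facet normal 0.914 0.008 0.405
  outer loop
   vertex 2.6 1.5 4.0
   vertex 3.0 1.3 3.1
   vertex 2.8 3.8 3.5
  endloop
 endfacet
 facet normal -0.745 -0.083 0.662
  outer loop
   vertex 1.0 1.5 2.2
   vertex 2.6 1.5 4.0
   vertex 0.8 2.5 2.1
  endloop
 endfacet
 facet normal -0.163 -0.976 0.145
  outer loop
   vertex 1.0 1.5 2.2
   vertex 3.0 1.3 3.1
   vertex 2.6 1.5 4.0
  endloop
 endfacet
 facet normal 0.379 -0.727 -0.572
  outer loop
   vertex 3.1 3.4 0.5
   vertex 3.5 2.9 1.4
   vertex 3.0 1.3 3.1
  endloop
 endfacet
 facet normal 0.198 -0.766 -0.611
  outer loop
   vertex 3.1 3.4 0.5
   vertex 3.0 1.3 3.1
   vertex 1.0 1.5 2.2
  endloop
 endfacet
 facet normal -0.511 -0.186 -0.839
  outer loop
   vertex 3.1 3.4 0.5
   vertex 1.0 1.5 2.2
   vertex 0.8 2.5 2.1
  endloop
 endfacet
 facet normal -0.455 0.875 -0.162
  outer loop
   vertex 3.1 3.4 0.5
   vertex 0.8 2.5 2.1
   vertex 2.8 3.8 3.5
  endloop
 endfacet
 facet normal 0.785 0.620 -0.004
  outer loop
   vertex 3.1 3.4 0.5
   vertex 2.8 3.8 3.5
   vertex 3.5 2.9 1.4
  endloop
 endfacet
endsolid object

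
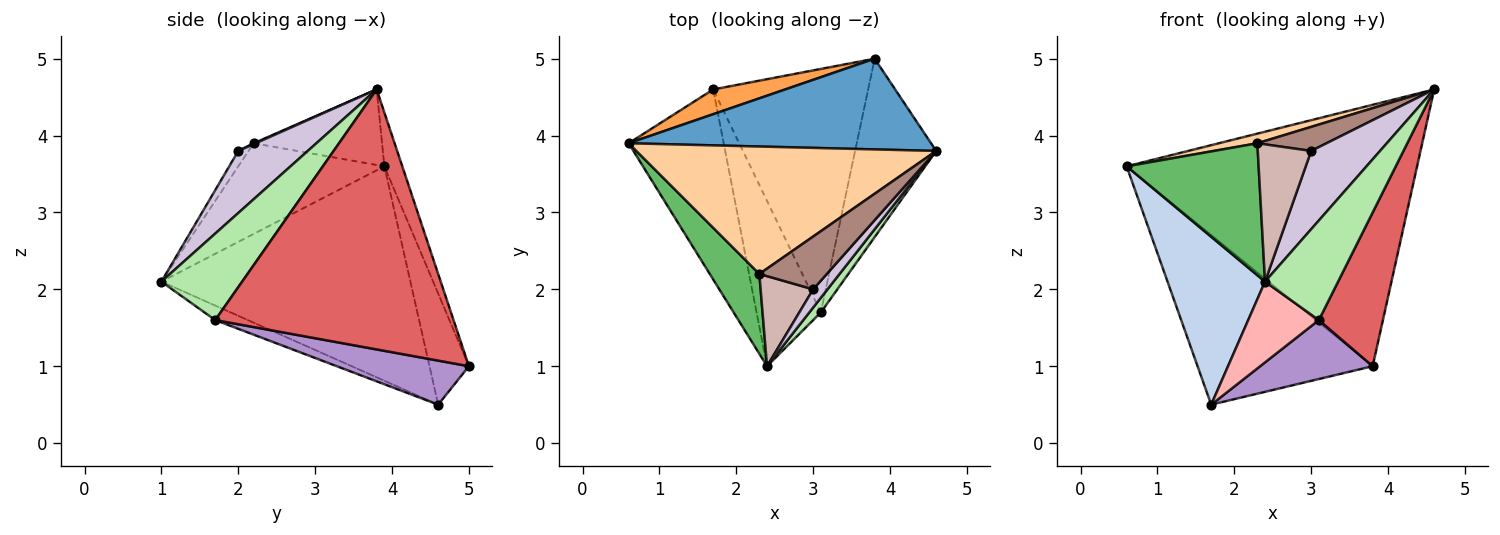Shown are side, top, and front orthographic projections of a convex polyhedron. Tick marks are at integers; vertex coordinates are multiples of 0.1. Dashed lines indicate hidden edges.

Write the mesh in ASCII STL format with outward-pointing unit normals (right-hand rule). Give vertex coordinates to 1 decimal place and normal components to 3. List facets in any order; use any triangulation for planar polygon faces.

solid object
 facet normal -0.058 0.943 0.327
  outer loop
   vertex 3.8 5.0 1.0
   vertex 0.6 3.9 3.6
   vertex 4.6 3.8 4.6
  endloop
 endfacet
 facet normal -0.861 -0.337 -0.382
  outer loop
   vertex 1.7 4.6 0.5
   vertex 2.4 1.0 2.1
   vertex 0.6 3.9 3.6
  endloop
 endfacet
 facet normal -0.218 0.966 0.141
  outer loop
   vertex 1.7 4.6 0.5
   vertex 0.6 3.9 3.6
   vertex 3.8 5.0 1.0
  endloop
 endfacet
 facet normal -0.244 -0.073 0.967
  outer loop
   vertex 2.3 2.2 3.9
   vertex 4.6 3.8 4.6
   vertex 0.6 3.9 3.6
  endloop
 endfacet
 facet normal -0.688 -0.621 0.376
  outer loop
   vertex 2.3 2.2 3.9
   vertex 0.6 3.9 3.6
   vertex 2.4 1.0 2.1
  endloop
 endfacet
 facet normal 0.738 -0.668 0.098
  outer loop
   vertex 3.1 1.7 1.6
   vertex 4.6 3.8 4.6
   vertex 2.4 1.0 2.1
  endloop
 endfacet
 facet normal 0.925 -0.249 -0.288
  outer loop
   vertex 3.1 1.7 1.6
   vertex 3.8 5.0 1.0
   vertex 4.6 3.8 4.6
  endloop
 endfacet
 facet normal -0.199 -0.430 -0.881
  outer loop
   vertex 3.1 1.7 1.6
   vertex 2.4 1.0 2.1
   vertex 1.7 4.6 0.5
  endloop
 endfacet
 facet normal 0.266 -0.227 -0.937
  outer loop
   vertex 3.1 1.7 1.6
   vertex 1.7 4.6 0.5
   vertex 3.8 5.0 1.0
  endloop
 endfacet
 facet normal 0.701 -0.695 0.161
  outer loop
   vertex 3.0 2.0 3.8
   vertex 2.4 1.0 2.1
   vertex 4.6 3.8 4.6
  endloop
 endfacet
 facet normal 0.012 -0.415 0.910
  outer loop
   vertex 3.0 2.0 3.8
   vertex 4.6 3.8 4.6
   vertex 2.3 2.2 3.9
  endloop
 endfacet
 facet normal -0.159 -0.826 0.542
  outer loop
   vertex 3.0 2.0 3.8
   vertex 2.3 2.2 3.9
   vertex 2.4 1.0 2.1
  endloop
 endfacet
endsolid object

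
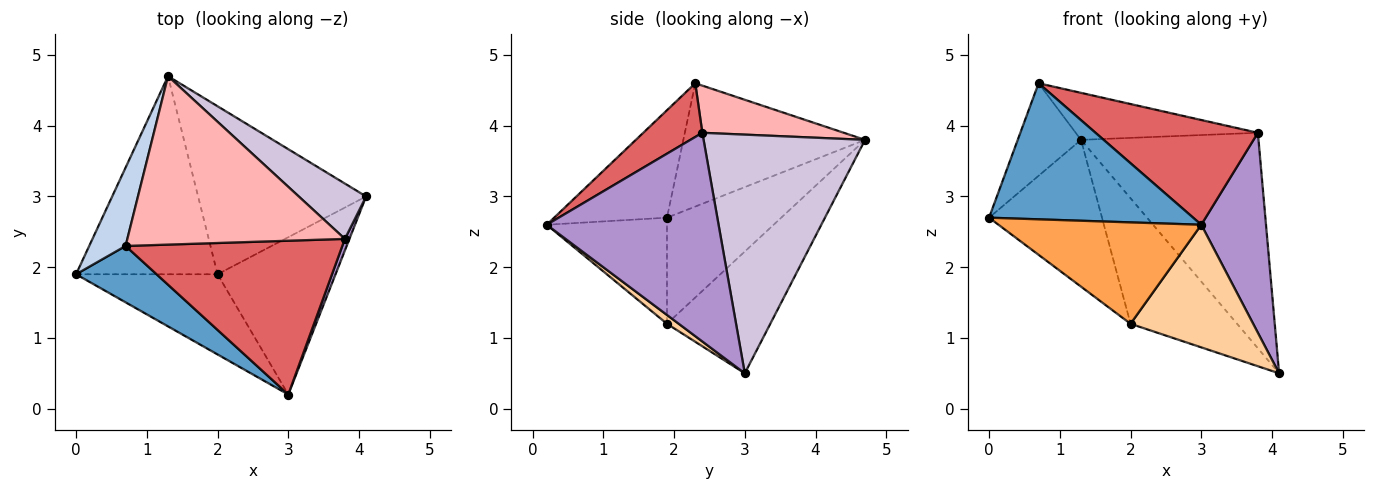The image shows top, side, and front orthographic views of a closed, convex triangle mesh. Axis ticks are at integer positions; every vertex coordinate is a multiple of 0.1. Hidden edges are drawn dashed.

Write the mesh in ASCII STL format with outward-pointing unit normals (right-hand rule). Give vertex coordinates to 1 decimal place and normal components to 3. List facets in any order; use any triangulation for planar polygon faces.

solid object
 facet normal -0.455 -0.823 0.341
  outer loop
   vertex 0.7 2.3 4.6
   vertex 0.0 1.9 2.7
   vertex 3.0 0.2 2.6
  endloop
 endfacet
 facet normal -0.910 0.317 0.268
  outer loop
   vertex 0.7 2.3 4.6
   vertex 1.3 4.7 3.8
   vertex 0.0 1.9 2.7
  endloop
 endfacet
 facet normal -0.422 -0.711 -0.562
  outer loop
   vertex 2.0 1.9 1.2
   vertex 3.0 0.2 2.6
   vertex 0.0 1.9 2.7
  endloop
 endfacet
 facet normal 0.059 -0.614 -0.787
  outer loop
   vertex 2.0 1.9 1.2
   vertex 4.1 3.0 0.5
   vertex 3.0 0.2 2.6
  endloop
 endfacet
 facet normal -0.516 0.510 -0.688
  outer loop
   vertex 2.0 1.9 1.2
   vertex 0.0 1.9 2.7
   vertex 1.3 4.7 3.8
  endloop
 endfacet
 facet normal -0.502 0.518 -0.693
  outer loop
   vertex 2.0 1.9 1.2
   vertex 1.3 4.7 3.8
   vertex 4.1 3.0 0.5
  endloop
 endfacet
 facet normal 0.201 -0.551 0.810
  outer loop
   vertex 3.8 2.4 3.9
   vertex 0.7 2.3 4.6
   vertex 3.0 0.2 2.6
  endloop
 endfacet
 facet normal 0.204 0.263 0.943
  outer loop
   vertex 3.8 2.4 3.9
   vertex 1.3 4.7 3.8
   vertex 0.7 2.3 4.6
  endloop
 endfacet
 facet normal 0.936 -0.352 0.020
  outer loop
   vertex 3.8 2.4 3.9
   vertex 3.0 0.2 2.6
   vertex 4.1 3.0 0.5
  endloop
 endfacet
 facet normal 0.661 0.727 0.187
  outer loop
   vertex 3.8 2.4 3.9
   vertex 4.1 3.0 0.5
   vertex 1.3 4.7 3.8
  endloop
 endfacet
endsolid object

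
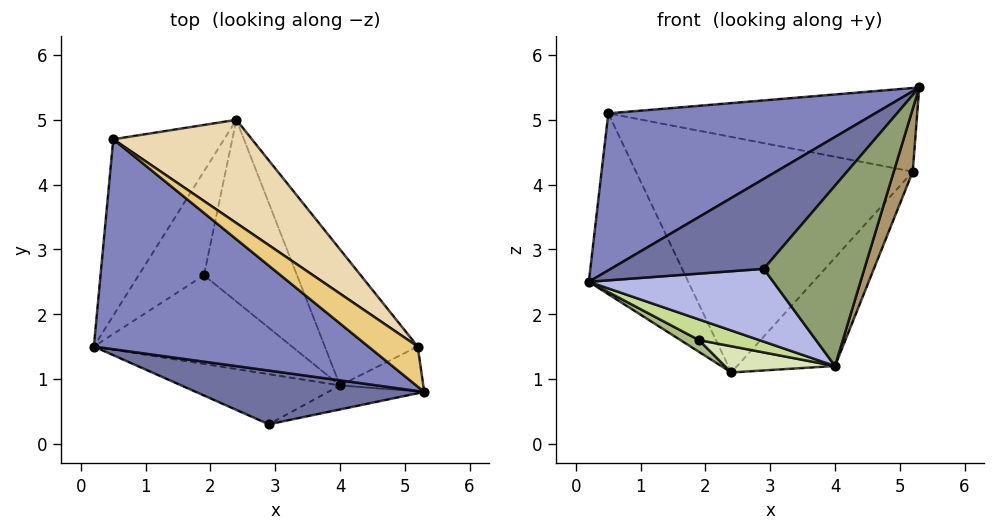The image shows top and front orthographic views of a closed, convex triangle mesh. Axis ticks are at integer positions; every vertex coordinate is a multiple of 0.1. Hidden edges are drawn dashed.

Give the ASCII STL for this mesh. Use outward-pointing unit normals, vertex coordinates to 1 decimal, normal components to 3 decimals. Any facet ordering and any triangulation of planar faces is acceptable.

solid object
 facet normal -0.387 -0.792 0.473
  outer loop
   vertex 2.9 0.3 2.7
   vertex 5.3 0.8 5.5
   vertex 0.2 1.5 2.5
  endloop
 endfacet
 facet normal -0.484 -0.524 0.701
  outer loop
   vertex 0.5 4.7 5.1
   vertex 0.2 1.5 2.5
   vertex 5.3 0.8 5.5
  endloop
 endfacet
 facet normal -0.845 0.382 -0.373
  outer loop
   vertex 0.5 4.7 5.1
   vertex 2.4 5.0 1.1
   vertex 0.2 1.5 2.5
  endloop
 endfacet
 facet normal -0.308 -0.784 -0.539
  outer loop
   vertex 4.0 0.9 1.2
   vertex 2.9 0.3 2.7
   vertex 0.2 1.5 2.5
  endloop
 endfacet
 facet normal 0.339 -0.932 -0.124
  outer loop
   vertex 4.0 0.9 1.2
   vertex 5.3 0.8 5.5
   vertex 2.9 0.3 2.7
  endloop
 endfacet
 facet normal -0.413 -0.103 -0.905
  outer loop
   vertex 1.9 2.6 1.6
   vertex 0.2 1.5 2.5
   vertex 2.4 5.0 1.1
  endloop
 endfacet
 facet normal -0.346 -0.213 -0.914
  outer loop
   vertex 1.9 2.6 1.6
   vertex 4.0 0.9 1.2
   vertex 0.2 1.5 2.5
  endloop
 endfacet
 facet normal -0.291 -0.137 -0.947
  outer loop
   vertex 1.9 2.6 1.6
   vertex 2.4 5.0 1.1
   vertex 4.0 0.9 1.2
  endloop
 endfacet
 facet normal 0.881 -0.385 -0.275
  outer loop
   vertex 5.2 1.5 4.2
   vertex 5.3 0.8 5.5
   vertex 4.0 0.9 1.2
  endloop
 endfacet
 facet normal 0.854 0.324 -0.406
  outer loop
   vertex 5.2 1.5 4.2
   vertex 4.0 0.9 1.2
   vertex 2.4 5.0 1.1
  endloop
 endfacet
 facet normal 0.572 0.740 0.354
  outer loop
   vertex 5.2 1.5 4.2
   vertex 0.5 4.7 5.1
   vertex 5.3 0.8 5.5
  endloop
 endfacet
 facet normal 0.574 0.750 0.329
  outer loop
   vertex 5.2 1.5 4.2
   vertex 2.4 5.0 1.1
   vertex 0.5 4.7 5.1
  endloop
 endfacet
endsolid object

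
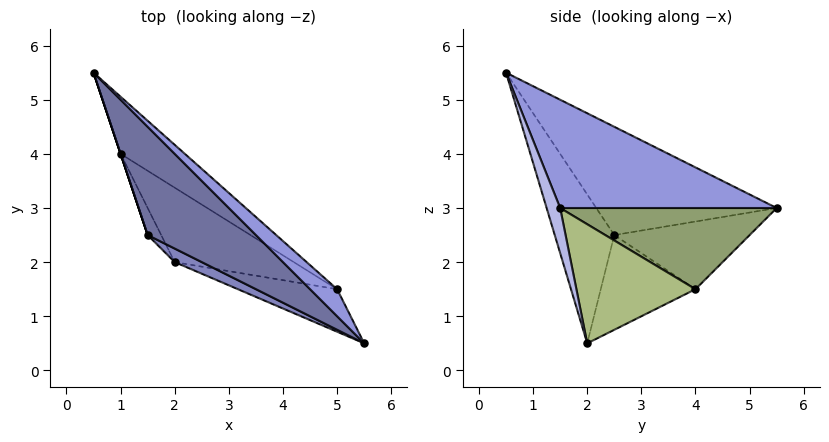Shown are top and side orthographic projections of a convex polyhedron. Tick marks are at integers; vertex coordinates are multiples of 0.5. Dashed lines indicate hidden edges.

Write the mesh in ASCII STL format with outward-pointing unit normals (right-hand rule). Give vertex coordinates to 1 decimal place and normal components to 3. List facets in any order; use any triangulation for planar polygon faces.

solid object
 facet normal -0.667 -0.333 0.667
  outer loop
   vertex 1.5 2.5 2.5
   vertex 5.5 0.5 5.5
   vertex 0.5 5.5 3.0
  endloop
 endfacet
 facet normal -0.499 -0.862 0.091
  outer loop
   vertex 1.5 2.5 2.5
   vertex 2.0 2.0 0.5
   vertex 5.5 0.5 5.5
  endloop
 endfacet
 facet normal 0.655 0.737 0.164
  outer loop
   vertex 5.0 1.5 3.0
   vertex 0.5 5.5 3.0
   vertex 5.5 0.5 5.5
  endloop
 endfacet
 facet normal 0.180 -0.900 -0.396
  outer loop
   vertex 5.0 1.5 3.0
   vertex 5.5 0.5 5.5
   vertex 2.0 2.0 0.5
  endloop
 endfacet
 facet normal 0.588 0.661 -0.465
  outer loop
   vertex 1.0 4.0 1.5
   vertex 0.5 5.5 3.0
   vertex 5.0 1.5 3.0
  endloop
 endfacet
 facet normal 0.577 0.577 -0.577
  outer loop
   vertex 1.0 4.0 1.5
   vertex 5.0 1.5 3.0
   vertex 2.0 2.0 0.5
  endloop
 endfacet
 facet normal -0.949 -0.316 0.000
  outer loop
   vertex 1.0 4.0 1.5
   vertex 1.5 2.5 2.5
   vertex 0.5 5.5 3.0
  endloop
 endfacet
 facet normal -0.911 -0.391 -0.130
  outer loop
   vertex 1.0 4.0 1.5
   vertex 2.0 2.0 0.5
   vertex 1.5 2.5 2.5
  endloop
 endfacet
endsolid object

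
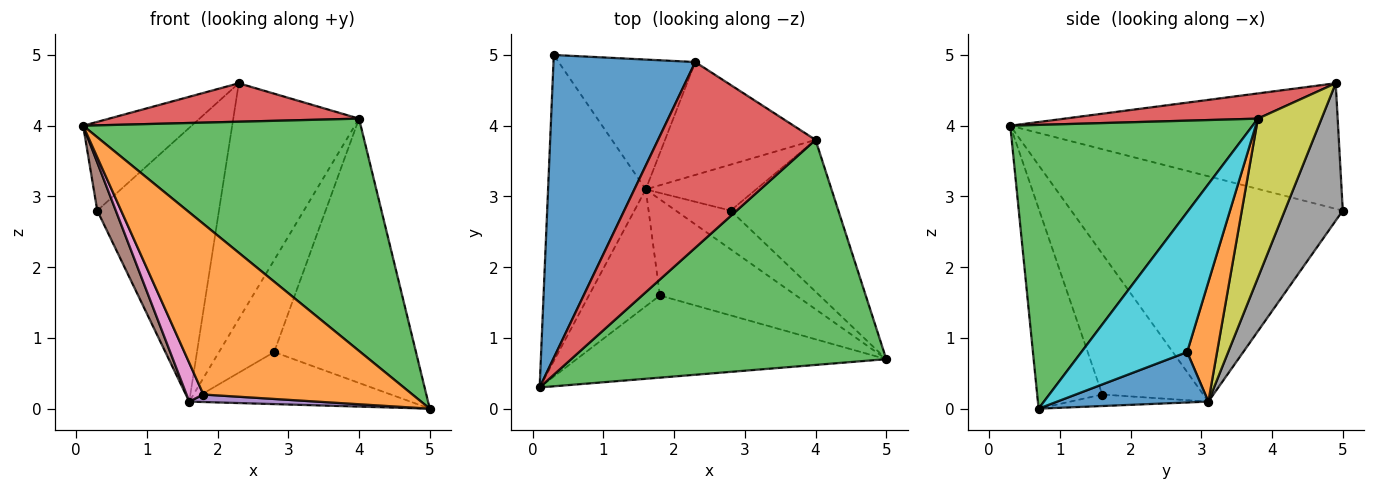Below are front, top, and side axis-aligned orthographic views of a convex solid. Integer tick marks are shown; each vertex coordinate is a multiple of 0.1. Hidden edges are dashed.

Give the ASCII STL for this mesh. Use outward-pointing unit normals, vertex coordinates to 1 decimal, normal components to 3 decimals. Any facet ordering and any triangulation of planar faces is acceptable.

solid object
 facet normal -0.647 0.214 0.731
  outer loop
   vertex 2.3 4.9 4.6
   vertex 0.3 5.0 2.8
   vertex 0.1 0.3 4.0
  endloop
 endfacet
 facet normal -0.270 -0.868 -0.418
  outer loop
   vertex 1.8 1.6 0.2
   vertex 5.0 0.7 0.0
   vertex 0.1 0.3 4.0
  endloop
 endfacet
 facet normal 0.531 -0.609 0.590
  outer loop
   vertex 4.0 3.8 4.1
   vertex 0.1 0.3 4.0
   vertex 5.0 0.7 0.0
  endloop
 endfacet
 facet normal 0.155 -0.200 0.967
  outer loop
   vertex 4.0 3.8 4.1
   vertex 2.3 4.9 4.6
   vertex 0.1 0.3 4.0
  endloop
 endfacet
 facet normal -0.084 -0.077 -0.993
  outer loop
   vertex 1.6 3.1 0.1
   vertex 5.0 0.7 0.0
   vertex 1.8 1.6 0.2
  endloop
 endfacet
 facet normal -0.916 -0.062 -0.397
  outer loop
   vertex 1.6 3.1 0.1
   vertex 0.1 0.3 4.0
   vertex 0.3 5.0 2.8
  endloop
 endfacet
 facet normal -0.883 -0.147 -0.445
  outer loop
   vertex 1.6 3.1 0.1
   vertex 1.8 1.6 0.2
   vertex 0.1 0.3 4.0
  endloop
 endfacet
 facet normal 0.396 0.830 -0.393
  outer loop
   vertex 1.6 3.1 0.1
   vertex 0.3 5.0 2.8
   vertex 2.3 4.9 4.6
  endloop
 endfacet
 facet normal 0.415 0.820 -0.393
  outer loop
   vertex 1.6 3.1 0.1
   vertex 2.3 4.9 4.6
   vertex 4.0 3.8 4.1
  endloop
 endfacet
 facet normal 0.543 0.728 -0.418
  outer loop
   vertex 2.8 2.8 0.8
   vertex 4.0 3.8 4.1
   vertex 5.0 0.7 0.0
  endloop
 endfacet
 facet normal 0.481 0.703 -0.523
  outer loop
   vertex 2.8 2.8 0.8
   vertex 5.0 0.7 0.0
   vertex 1.6 3.1 0.1
  endloop
 endfacet
 facet normal 0.436 0.805 -0.402
  outer loop
   vertex 2.8 2.8 0.8
   vertex 1.6 3.1 0.1
   vertex 4.0 3.8 4.1
  endloop
 endfacet
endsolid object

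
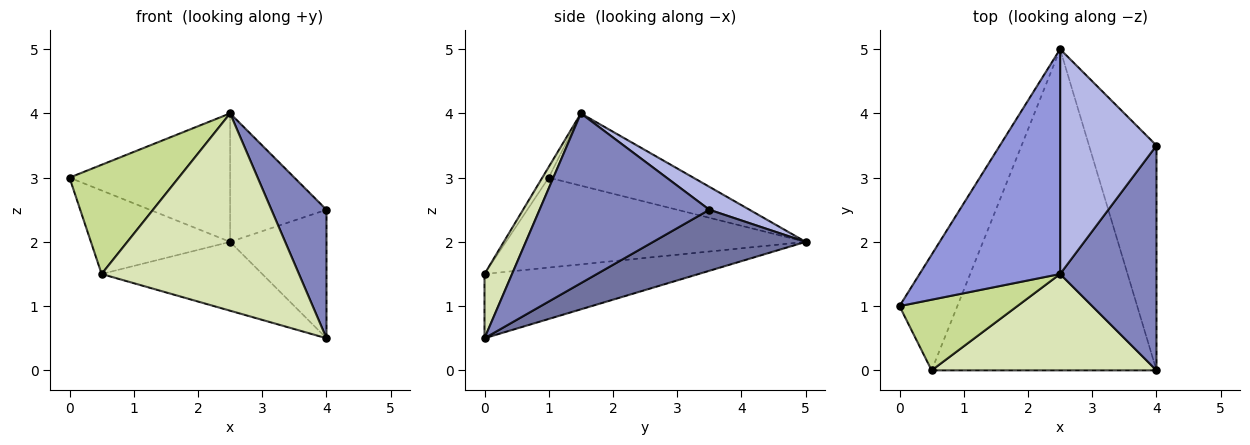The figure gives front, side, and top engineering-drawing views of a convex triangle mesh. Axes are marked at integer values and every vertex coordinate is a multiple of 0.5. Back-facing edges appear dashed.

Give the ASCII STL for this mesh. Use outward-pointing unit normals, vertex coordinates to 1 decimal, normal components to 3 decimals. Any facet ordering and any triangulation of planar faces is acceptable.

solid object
 facet normal 0.618 0.390 -0.683
  outer loop
   vertex 2.5 5.0 2.0
   vertex 4.0 3.5 2.5
   vertex 4.0 0.0 0.5
  endloop
 endfacet
 facet normal 0.837 -0.271 0.475
  outer loop
   vertex 2.5 1.5 4.0
   vertex 4.0 0.0 0.5
   vertex 4.0 3.5 2.5
  endloop
 endfacet
 facet normal -0.408 0.453 0.793
  outer loop
   vertex 2.5 1.5 4.0
   vertex 2.5 5.0 2.0
   vertex 0.0 1.0 3.0
  endloop
 endfacet
 facet normal 0.202 0.486 0.850
  outer loop
   vertex 2.5 1.5 4.0
   vertex 4.0 3.5 2.5
   vertex 2.5 5.0 2.0
  endloop
 endfacet
 facet normal -0.784 0.364 -0.504
  outer loop
   vertex 0.5 0.0 1.5
   vertex 0.0 1.0 3.0
   vertex 2.5 5.0 2.0
  endloop
 endfacet
 facet normal -0.269 0.202 -0.942
  outer loop
   vertex 0.5 0.0 1.5
   vertex 2.5 5.0 2.0
   vertex 4.0 0.0 0.5
  endloop
 endfacet
 facet normal -0.049 -0.839 0.543
  outer loop
   vertex 0.5 0.0 1.5
   vertex 2.5 1.5 4.0
   vertex 0.0 1.0 3.0
  endloop
 endfacet
 facet normal 0.124 -0.892 0.435
  outer loop
   vertex 0.5 0.0 1.5
   vertex 4.0 0.0 0.5
   vertex 2.5 1.5 4.0
  endloop
 endfacet
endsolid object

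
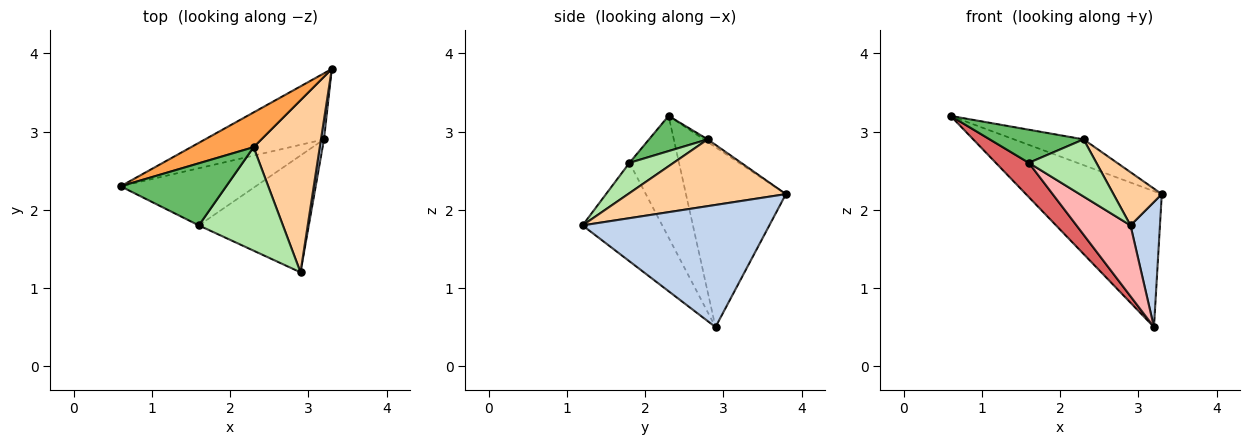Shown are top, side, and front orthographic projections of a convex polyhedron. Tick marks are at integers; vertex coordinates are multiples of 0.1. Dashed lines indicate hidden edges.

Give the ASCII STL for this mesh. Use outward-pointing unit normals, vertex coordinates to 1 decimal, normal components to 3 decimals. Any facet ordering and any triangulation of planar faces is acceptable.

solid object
 facet normal -0.552 0.750 -0.365
  outer loop
   vertex 3.2 2.9 0.5
   vertex 0.6 2.3 3.2
   vertex 3.3 3.8 2.2
  endloop
 endfacet
 facet normal 0.988 -0.156 0.024
  outer loop
   vertex 3.2 2.9 0.5
   vertex 3.3 3.8 2.2
   vertex 2.9 1.2 1.8
  endloop
 endfacet
 facet normal -0.033 0.595 0.803
  outer loop
   vertex 2.3 2.8 2.9
   vertex 3.3 3.8 2.2
   vertex 0.6 2.3 3.2
  endloop
 endfacet
 facet normal 0.694 -0.213 0.688
  outer loop
   vertex 2.3 2.8 2.9
   vertex 2.9 1.2 1.8
   vertex 3.3 3.8 2.2
  endloop
 endfacet
 facet normal 0.282 -0.451 0.846
  outer loop
   vertex 1.6 1.8 2.6
   vertex 2.3 2.8 2.9
   vertex 0.6 2.3 3.2
  endloop
 endfacet
 facet normal 0.301 -0.461 0.835
  outer loop
   vertex 1.6 1.8 2.6
   vertex 2.9 1.2 1.8
   vertex 2.3 2.8 2.9
  endloop
 endfacet
 facet normal -0.611 -0.407 -0.679
  outer loop
   vertex 1.6 1.8 2.6
   vertex 0.6 2.3 3.2
   vertex 3.2 2.9 0.5
  endloop
 endfacet
 facet normal -0.608 -0.412 -0.679
  outer loop
   vertex 1.6 1.8 2.6
   vertex 3.2 2.9 0.5
   vertex 2.9 1.2 1.8
  endloop
 endfacet
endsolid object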